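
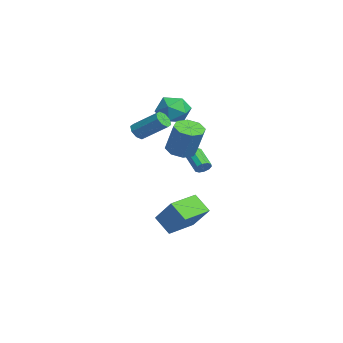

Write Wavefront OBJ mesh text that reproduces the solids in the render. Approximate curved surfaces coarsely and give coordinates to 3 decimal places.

v -0.274 1.837 2.541
v 0.457 1.852 3.451
v -1.457 0.728 3.509
v -0.726 0.743 4.419
v -1.304 1.712 4.119
v -0.573 2.397 3.52
v -0.427 0.183 3.44
v 0.304 0.868 2.841
v 0.362 0.829 4.006
v -0.18 1.774 4.426
v -0.82 0.806 2.534
v -1.362 1.751 2.954
v 1.652 2.061 -5.022
v 0.799 1.407 -4.035
v 2.977 2.739 -3.429
v 2.124 2.084 -2.441
v 2.696 0.436 -5.199
v 1.843 -0.219 -4.211
v 4.021 1.113 -3.605
v 3.168 0.459 -2.618
v 0.8 -1.027 2.299
v 1.173 -0.85 1.81
v 2.054 0.504 2.972
v 1.68 0.327 3.461
v 0.756 -0.595 1.829
v 1.636 0.759 2.991
v 0.364 -0.593 2.123
v 1.244 0.761 3.285
v 0.228 -0.845 2.52
v 1.108 0.509 3.682
v 0.426 -1.204 2.788
v 1.307 0.15 3.95
v 0.844 -1.459 2.769
v 1.724 -0.105 3.931
v 1.236 -1.461 2.475
v 2.116 -0.107 3.637
v 1.372 -1.209 2.078
v 2.252 0.145 3.24
v 3.357 0.986 1.626
v 3.978 0.304 1.506
v 4.724 0.652 3.395
v 4.103 1.334 3.514
v 4.224 0.937 1.293
v 4.97 1.285 3.181
v 3.962 1.599 1.274
v 4.708 1.946 3.163
v 3.346 1.902 1.462
v 4.091 2.249 3.35
v 2.736 1.668 1.745
v 3.482 2.016 3.634
v 2.49 1.035 1.959
v 3.236 1.383 3.847
v 2.752 0.374 1.977
v 3.498 0.721 3.866
v 3.369 0.071 1.79
v 4.114 0.418 3.678
v -0.419 3.072 -1.268
v -0.097 2.934 -0.844
v -1.319 2.59 -0.028
v -1.641 2.728 -0.452
v -0.171 3.265 -0.816
v -1.394 2.92 0
v -0.34 3.522 -0.961
v -1.563 3.177 -0.144
v -0.539 3.607 -1.223
v -1.762 3.263 -0.406
v -0.692 3.488 -1.502
v -1.915 3.144 -0.686
v -0.741 3.21 -1.692
v -1.963 2.866 -0.876
v -0.666 2.88 -1.72
v -1.889 2.535 -0.904
v -0.497 2.623 -1.576
v -1.72 2.278 -0.759
v -0.298 2.537 -1.314
v -1.521 2.193 -0.497
v -0.145 2.656 -1.034
v -1.368 2.312 -0.218
f 1 12 6
f 1 6 2
f 1 2 8
f 1 8 11
f 1 11 12
f 2 6 10
f 6 12 5
f 12 11 3
f 11 8 7
f 8 2 9
f 4 10 5
f 4 5 3
f 4 3 7
f 4 7 9
f 4 9 10
f 5 10 6
f 3 5 12
f 7 3 11
f 9 7 8
f 10 9 2
f 14 16 13
f 17 14 13
f 13 16 15
f 15 17 13
f 14 20 16
f 18 14 17
f 18 20 14
f 16 20 15
f 19 17 15
f 15 20 19
f 19 18 17
f 20 18 19
f 22 21 25
f 22 25 23
f 23 25 26
f 23 26 24
f 25 21 27
f 25 27 26
f 26 27 28
f 26 28 24
f 27 21 29
f 27 29 28
f 28 29 30
f 28 30 24
f 29 21 31
f 29 31 30
f 30 31 32
f 30 32 24
f 31 21 33
f 31 33 32
f 32 33 34
f 32 34 24
f 33 21 35
f 33 35 34
f 34 35 36
f 34 36 24
f 35 21 37
f 35 37 36
f 36 37 38
f 36 38 24
f 37 21 22
f 37 22 38
f 38 22 23
f 38 23 24
f 40 39 43
f 40 43 41
f 41 43 44
f 41 44 42
f 43 39 45
f 43 45 44
f 44 45 46
f 44 46 42
f 45 39 47
f 45 47 46
f 46 47 48
f 46 48 42
f 47 39 49
f 47 49 48
f 48 49 50
f 48 50 42
f 49 39 51
f 49 51 50
f 50 51 52
f 50 52 42
f 51 39 53
f 51 53 52
f 52 53 54
f 52 54 42
f 53 39 55
f 53 55 54
f 54 55 56
f 54 56 42
f 55 39 40
f 55 40 56
f 56 40 41
f 56 41 42
f 58 57 61
f 58 61 59
f 59 61 62
f 59 62 60
f 61 57 63
f 61 63 62
f 62 63 64
f 62 64 60
f 63 57 65
f 63 65 64
f 64 65 66
f 64 66 60
f 65 57 67
f 65 67 66
f 66 67 68
f 66 68 60
f 67 57 69
f 67 69 68
f 68 69 70
f 68 70 60
f 69 57 71
f 69 71 70
f 70 71 72
f 70 72 60
f 71 57 73
f 71 73 72
f 72 73 74
f 72 74 60
f 73 57 75
f 73 75 74
f 74 75 76
f 74 76 60
f 75 57 77
f 75 77 76
f 76 77 78
f 76 78 60
f 77 57 58
f 77 58 78
f 78 58 59
f 78 59 60



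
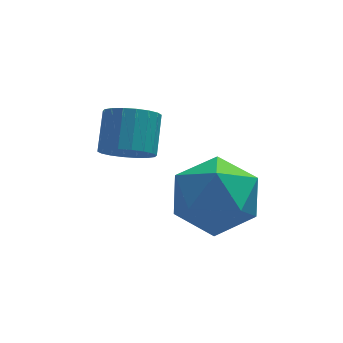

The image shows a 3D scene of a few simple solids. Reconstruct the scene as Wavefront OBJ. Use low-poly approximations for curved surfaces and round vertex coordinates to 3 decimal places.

v -3.262 3.464 -3.5
v -2.8 3.714 -3.883
v -2.616 4.507 -3.143
v -3.078 4.256 -2.76
v -3.039 3.852 -3.971
v -2.855 4.645 -3.231
v -3.322 3.913 -3.966
v -3.138 4.705 -3.226
v -3.593 3.885 -3.869
v -3.409 4.677 -3.129
v -3.798 3.773 -3.698
v -3.614 4.566 -2.958
v -3.897 3.6 -3.489
v -3.713 4.393 -2.749
v -3.871 3.401 -3.281
v -3.687 4.193 -2.541
v -3.724 3.213 -3.117
v -3.54 4.006 -2.377
v -3.485 3.075 -3.029
v -3.301 3.868 -2.289
v -3.202 3.015 -3.034
v -3.018 3.807 -2.294
v -2.931 3.043 -3.131
v -2.747 3.835 -2.391
v -2.726 3.154 -3.302
v -2.542 3.947 -2.562
v -2.627 3.327 -3.511
v -2.443 4.12 -2.771
v -2.653 3.527 -3.719
v -2.469 4.319 -2.979
v -2.338 2.285 -3.368
v -1.911 2.926 -4.129
v -1.089 1.094 -3.671
v -0.662 1.735 -4.432
v -0.606 2.021 -3.389
v -1.378 2.757 -3.202
v -1.622 1.263 -4.598
v -2.394 1.999 -4.411
v -1.468 2.295 -4.889
v -0.84 2.763 -4.142
v -2.16 1.257 -3.658
v -1.532 1.725 -2.911
f 2 1 5
f 2 5 3
f 3 5 6
f 3 6 4
f 5 1 7
f 5 7 6
f 6 7 8
f 6 8 4
f 7 1 9
f 7 9 8
f 8 9 10
f 8 10 4
f 9 1 11
f 9 11 10
f 10 11 12
f 10 12 4
f 11 1 13
f 11 13 12
f 12 13 14
f 12 14 4
f 13 1 15
f 13 15 14
f 14 15 16
f 14 16 4
f 15 1 17
f 15 17 16
f 16 17 18
f 16 18 4
f 17 1 19
f 17 19 18
f 18 19 20
f 18 20 4
f 19 1 21
f 19 21 20
f 20 21 22
f 20 22 4
f 21 1 23
f 21 23 22
f 22 23 24
f 22 24 4
f 23 1 25
f 23 25 24
f 24 25 26
f 24 26 4
f 25 1 27
f 25 27 26
f 26 27 28
f 26 28 4
f 27 1 29
f 27 29 28
f 28 29 30
f 28 30 4
f 29 1 2
f 29 2 30
f 30 2 3
f 30 3 4
f 31 42 36
f 31 36 32
f 31 32 38
f 31 38 41
f 31 41 42
f 32 36 40
f 36 42 35
f 42 41 33
f 41 38 37
f 38 32 39
f 34 40 35
f 34 35 33
f 34 33 37
f 34 37 39
f 34 39 40
f 35 40 36
f 33 35 42
f 37 33 41
f 39 37 38
f 40 39 32



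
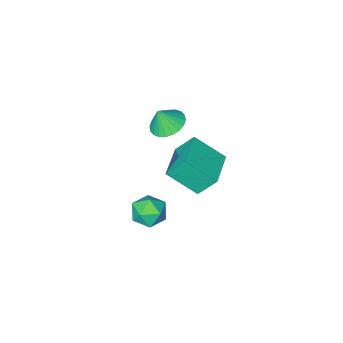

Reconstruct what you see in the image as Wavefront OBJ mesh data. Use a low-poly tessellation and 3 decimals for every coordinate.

v -4.033 -2.992 -2.537
v -3.053 -4.031 -1.443
v -2.76 -1.734 -2.483
v -1.78 -2.774 -1.388
v -3.42 -3.566 -3.632
v -2.44 -4.606 -2.537
v -2.147 -2.309 -3.577
v -1.167 -3.348 -2.483
v 2.356 1.199 0.095
v 2.627 0.872 0.796
v 1.413 0.268 0.024
v 1.684 -0.059 0.725
v 1.317 0.674 0.731
v 1.899 1.249 0.774
v 2.141 -0.109 0.046
v 2.723 0.466 0.089
v 2.494 0.063 0.765
v 1.985 0.547 1.189
v 2.055 0.593 -0.369
v 1.546 1.077 0.055
v -0.618 -2.272 2.405
v 0.096 -2.465 2.074
v -0.222 -2.408 3.335
v 0.126 -2.152 2.107
v 0.043 -1.858 2.185
v -0.141 -1.626 2.296
v -0.398 -1.493 2.425
v -0.687 -1.479 2.55
v -0.967 -1.585 2.653
v -1.193 -1.796 2.718
v -1.331 -2.079 2.736
v -1.361 -2.392 2.703
v -1.278 -2.687 2.625
v -1.094 -2.919 2.513
v -0.837 -3.052 2.385
v -0.548 -3.066 2.26
v -0.268 -2.96 2.157
v -0.042 -2.749 2.091
f 2 4 1
f 5 2 1
f 1 4 3
f 3 5 1
f 2 8 4
f 6 2 5
f 6 8 2
f 4 8 3
f 7 5 3
f 3 8 7
f 7 6 5
f 8 6 7
f 9 20 14
f 9 14 10
f 9 10 16
f 9 16 19
f 9 19 20
f 10 14 18
f 14 20 13
f 20 19 11
f 19 16 15
f 16 10 17
f 12 18 13
f 12 13 11
f 12 11 15
f 12 15 17
f 12 17 18
f 13 18 14
f 11 13 20
f 15 11 19
f 17 15 16
f 18 17 10
f 22 21 24
f 22 24 23
f 24 21 25
f 24 25 23
f 25 21 26
f 25 26 23
f 26 21 27
f 26 27 23
f 27 21 28
f 27 28 23
f 28 21 29
f 28 29 23
f 29 21 30
f 29 30 23
f 30 21 31
f 30 31 23
f 31 21 32
f 31 32 23
f 32 21 33
f 32 33 23
f 33 21 34
f 33 34 23
f 34 21 35
f 34 35 23
f 35 21 36
f 35 36 23
f 36 21 37
f 36 37 23
f 37 21 38
f 37 38 23
f 38 21 22
f 38 22 23



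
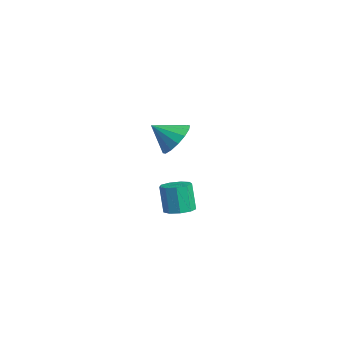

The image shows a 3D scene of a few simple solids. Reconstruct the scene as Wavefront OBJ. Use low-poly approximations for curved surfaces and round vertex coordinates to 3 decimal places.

v -3.778 3.973 3.037
v -3.443 3.476 2.603
v -4.102 3.207 3.663
v -3.179 3.576 2.862
v -3.075 3.783 3.168
v -3.16 4.04 3.439
v -3.411 4.279 3.602
v -3.76 4.436 3.614
v -4.114 4.469 3.472
v -4.378 4.369 3.213
v -4.482 4.163 2.907
v -4.396 3.906 2.636
v -4.146 3.667 2.473
v -3.797 3.509 2.461
v 0.375 2.568 1.998
v 0.828 2.762 2.13
v 0.558 2.726 3.113
v 0.105 2.532 2.982
v 0.598 3.019 2.076
v 0.329 2.984 3.059
v 0.264 3.066 1.986
v -0.005 3.03 2.969
v -0.018 2.879 1.902
v -0.287 2.843 2.885
v -0.117 2.546 1.863
v -0.386 2.511 2.846
v 0.015 2.224 1.887
v -0.255 2.189 2.871
v 0.314 2.063 1.964
v 0.045 2.027 2.947
v 0.642 2.137 2.056
v 0.373 2.102 3.039
v 0.845 2.414 2.122
v 0.576 2.378 3.105
f 2 1 4
f 2 4 3
f 4 1 5
f 4 5 3
f 5 1 6
f 5 6 3
f 6 1 7
f 6 7 3
f 7 1 8
f 7 8 3
f 8 1 9
f 8 9 3
f 9 1 10
f 9 10 3
f 10 1 11
f 10 11 3
f 11 1 12
f 11 12 3
f 12 1 13
f 12 13 3
f 13 1 14
f 13 14 3
f 14 1 2
f 14 2 3
f 16 15 19
f 16 19 17
f 17 19 20
f 17 20 18
f 19 15 21
f 19 21 20
f 20 21 22
f 20 22 18
f 21 15 23
f 21 23 22
f 22 23 24
f 22 24 18
f 23 15 25
f 23 25 24
f 24 25 26
f 24 26 18
f 25 15 27
f 25 27 26
f 26 27 28
f 26 28 18
f 27 15 29
f 27 29 28
f 28 29 30
f 28 30 18
f 29 15 31
f 29 31 30
f 30 31 32
f 30 32 18
f 31 15 33
f 31 33 32
f 32 33 34
f 32 34 18
f 33 15 16
f 33 16 34
f 34 16 17
f 34 17 18



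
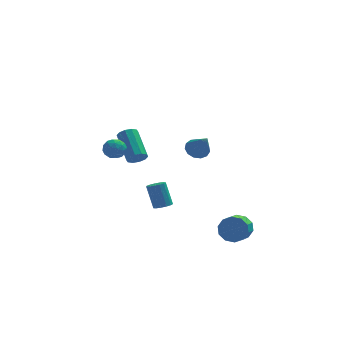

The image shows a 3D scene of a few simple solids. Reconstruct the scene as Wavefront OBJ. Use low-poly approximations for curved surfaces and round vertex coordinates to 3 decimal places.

v 3.891 -2.716 -3.848
v 4.333 -2.553 -3.116
v 3.931 -3.602 -2.64
v 3.489 -3.764 -3.372
v 3.842 -2.341 -3.064
v 3.439 -3.39 -2.588
v 3.369 -2.272 -3.311
v 2.967 -3.321 -2.836
v 3.096 -2.372 -3.764
v 2.694 -3.421 -3.288
v 3.127 -2.604 -4.248
v 2.724 -3.653 -3.772
v 3.449 -2.878 -4.58
v 3.047 -3.927 -4.104
v 3.941 -3.09 -4.632
v 3.538 -4.139 -4.156
v 4.413 -3.159 -4.384
v 4.011 -4.208 -3.909
v 4.686 -3.059 -3.932
v 4.284 -4.108 -3.456
v 4.656 -2.827 -3.448
v 4.253 -3.876 -2.972
v 1.623 -2.897 2.499
v 2.293 -2.924 2.265
v 2.037 -3.943 3.801
v 2.275 -2.615 2.519
v 2.05 -2.396 2.767
v 1.689 -2.336 2.929
v 1.308 -2.454 2.955
v 1.027 -2.713 2.837
v 0.935 -3.03 2.611
v 1.062 -3.305 2.35
v 1.367 -3.451 2.136
v 1.754 -3.42 2.037
v 2.099 -3.224 2.086
v -0.322 -4.133 -1.123
v 0.076 -4.428 -0.908
v -0.26 -3.881 0.459
v -0.658 -3.587 0.243
v 0.199 -4.16 -0.984
v -0.137 -3.614 0.383
v 0.157 -3.884 -1.105
v -0.18 -3.338 0.262
v -0.037 -3.687 -1.232
v -0.374 -3.141 0.135
v -0.322 -3.632 -1.324
v -0.658 -3.085 0.043
v -0.606 -3.736 -1.352
v -0.943 -3.189 0.014
v -0.801 -3.966 -1.308
v -1.137 -3.419 0.058
v -0.843 -4.249 -1.205
v -1.179 -3.703 0.161
v -0.719 -4.495 -1.077
v -1.056 -3.949 0.29
v -0.47 -4.627 -0.962
v -0.806 -4.08 0.404
v -0.173 -4.602 -0.9
v -0.51 -4.055 0.467
v -1.249 2.594 -1.007
v -0.768 2.914 -1.282
v -1.21 4.586 -0.108
v -1.691 4.266 0.167
v -1.095 2.977 -1.495
v -1.537 4.65 -0.322
v -1.48 2.894 -1.522
v -1.922 4.567 -0.349
v -1.778 2.697 -1.352
v -2.22 4.369 -0.179
v -1.873 2.46 -1.05
v -2.315 4.132 0.123
v -1.73 2.274 -0.732
v -2.172 3.946 0.442
v -1.403 2.21 -0.518
v -1.845 3.883 0.655
v -1.018 2.293 -0.491
v -1.46 3.966 0.682
v -0.72 2.491 -0.661
v -1.162 4.163 0.512
v -0.625 2.728 -0.963
v -1.067 4.4 0.21
v -2.923 2.603 0.469
v -2.342 2.991 0.236
v -2.718 1.789 -0.376
v -2.137 2.177 -0.609
v -2.115 1.838 0.044
v -2.242 2.341 0.566
v -2.818 2.439 -0.706
v -2.945 2.942 -0.184
v -2.278 2.89 -0.49
v -1.843 2.518 -0.027
v -3.217 2.262 -0.113
v -2.782 1.89 0.35
v -2.65 2.868 0.427
v -2.41 1.912 -0.567
v -2.397 1.712 -0.183
v -2.055 1.94 -0.32
v -2.591 2.486 0.621
v -2.25 2.714 0.484
v -2.117 2.036 0.371
v -2.81 2.066 -0.624
v -2.469 2.294 -0.761
v -3.005 2.84 0.18
v -2.663 3.068 0.043
v -2.943 2.744 -0.511
v -2.271 3.037 -0.137
v -2.151 2.559 -0.634
v -2.551 2.713 -0.691
v -2.625 3.008 -0.384
v -2.016 2.818 0.135
v -1.895 2.34 -0.361
v -1.883 2.14 0.022
v -1.957 2.436 0.329
v -1.978 2.759 -0.292
v -3.165 2.44 0.221
v -3.044 1.962 -0.275
v -3.103 2.344 -0.469
v -3.177 2.64 -0.162
v -2.909 2.221 0.494
v -2.789 1.743 -0.003
v -2.435 1.772 0.244
v -2.509 2.067 0.551
v -3.082 2.021 0.152
f 2 1 5
f 2 5 3
f 3 5 6
f 3 6 4
f 5 1 7
f 5 7 6
f 6 7 8
f 6 8 4
f 7 1 9
f 7 9 8
f 8 9 10
f 8 10 4
f 9 1 11
f 9 11 10
f 10 11 12
f 10 12 4
f 11 1 13
f 11 13 12
f 12 13 14
f 12 14 4
f 13 1 15
f 13 15 14
f 14 15 16
f 14 16 4
f 15 1 17
f 15 17 16
f 16 17 18
f 16 18 4
f 17 1 19
f 17 19 18
f 18 19 20
f 18 20 4
f 19 1 21
f 19 21 20
f 20 21 22
f 20 22 4
f 21 1 2
f 21 2 22
f 22 2 3
f 22 3 4
f 24 23 26
f 24 26 25
f 26 23 27
f 26 27 25
f 27 23 28
f 27 28 25
f 28 23 29
f 28 29 25
f 29 23 30
f 29 30 25
f 30 23 31
f 30 31 25
f 31 23 32
f 31 32 25
f 32 23 33
f 32 33 25
f 33 23 34
f 33 34 25
f 34 23 35
f 34 35 25
f 35 23 24
f 35 24 25
f 37 36 40
f 37 40 38
f 38 40 41
f 38 41 39
f 40 36 42
f 40 42 41
f 41 42 43
f 41 43 39
f 42 36 44
f 42 44 43
f 43 44 45
f 43 45 39
f 44 36 46
f 44 46 45
f 45 46 47
f 45 47 39
f 46 36 48
f 46 48 47
f 47 48 49
f 47 49 39
f 48 36 50
f 48 50 49
f 49 50 51
f 49 51 39
f 50 36 52
f 50 52 51
f 51 52 53
f 51 53 39
f 52 36 54
f 52 54 53
f 53 54 55
f 53 55 39
f 54 36 56
f 54 56 55
f 55 56 57
f 55 57 39
f 56 36 58
f 56 58 57
f 57 58 59
f 57 59 39
f 58 36 37
f 58 37 59
f 59 37 38
f 59 38 39
f 61 60 64
f 61 64 62
f 62 64 65
f 62 65 63
f 64 60 66
f 64 66 65
f 65 66 67
f 65 67 63
f 66 60 68
f 66 68 67
f 67 68 69
f 67 69 63
f 68 60 70
f 68 70 69
f 69 70 71
f 69 71 63
f 70 60 72
f 70 72 71
f 71 72 73
f 71 73 63
f 72 60 74
f 72 74 73
f 73 74 75
f 73 75 63
f 74 60 76
f 74 76 75
f 75 76 77
f 75 77 63
f 76 60 78
f 76 78 77
f 77 78 79
f 77 79 63
f 78 60 80
f 78 80 79
f 79 80 81
f 79 81 63
f 80 60 61
f 80 61 81
f 81 61 62
f 81 62 63
f 82 119 98
f 119 93 122
f 98 122 87
f 119 122 98
f 82 98 94
f 98 87 99
f 94 99 83
f 98 99 94
f 82 94 103
f 94 83 104
f 103 104 89
f 94 104 103
f 82 103 115
f 103 89 118
f 115 118 92
f 103 118 115
f 82 115 119
f 115 92 123
f 119 123 93
f 115 123 119
f 83 99 110
f 99 87 113
f 110 113 91
f 99 113 110
f 87 122 100
f 122 93 121
f 100 121 86
f 122 121 100
f 93 123 120
f 123 92 116
f 120 116 84
f 123 116 120
f 92 118 117
f 118 89 105
f 117 105 88
f 118 105 117
f 89 104 109
f 104 83 106
f 109 106 90
f 104 106 109
f 85 111 97
f 111 91 112
f 97 112 86
f 111 112 97
f 85 97 95
f 97 86 96
f 95 96 84
f 97 96 95
f 85 95 102
f 95 84 101
f 102 101 88
f 95 101 102
f 85 102 107
f 102 88 108
f 107 108 90
f 102 108 107
f 85 107 111
f 107 90 114
f 111 114 91
f 107 114 111
f 86 112 100
f 112 91 113
f 100 113 87
f 112 113 100
f 84 96 120
f 96 86 121
f 120 121 93
f 96 121 120
f 88 101 117
f 101 84 116
f 117 116 92
f 101 116 117
f 90 108 109
f 108 88 105
f 109 105 89
f 108 105 109
f 91 114 110
f 114 90 106
f 110 106 83
f 114 106 110



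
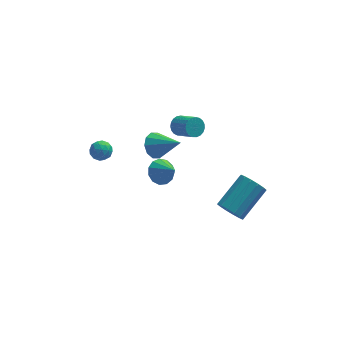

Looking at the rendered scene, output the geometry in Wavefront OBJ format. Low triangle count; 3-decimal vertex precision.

v -0.213 2.853 0.662
v 0.387 3.216 0.218
v 1.053 2.007 1.678
v 0.274 3.523 0.613
v -0.024 3.574 1.028
v -0.394 3.349 1.302
v -0.696 2.935 1.332
v -0.812 2.49 1.107
v -0.7 2.183 0.711
v -0.402 2.132 0.297
v -0.031 2.357 0.022
v 0.27 2.771 -0.008
v 1.028 2.125 3.063
v 1.3 2.581 3.363
v 2.004 1.692 4.077
v 1.732 1.235 3.777
v 1.097 2.536 3.508
v 1.8 1.647 4.222
v 0.882 2.421 3.576
v 1.585 1.531 4.29
v 0.692 2.254 3.555
v 1.395 1.365 4.269
v 0.56 2.065 3.449
v 1.263 1.175 4.164
v 0.509 1.886 3.277
v 1.213 0.997 3.991
v 0.548 1.748 3.067
v 1.252 0.859 3.781
v 0.67 1.676 2.857
v 1.374 0.787 3.571
v 0.854 1.681 2.682
v 1.557 0.792 3.396
v 1.068 1.763 2.573
v 1.771 0.874 3.288
v 1.275 1.907 2.549
v 1.979 1.018 3.263
v 1.44 2.089 2.614
v 2.143 1.2 3.328
v 1.533 2.277 2.756
v 2.236 1.388 3.47
v 1.539 2.439 2.951
v 2.242 1.55 3.666
v 1.457 2.546 3.166
v 2.16 1.657 3.88
v -3.315 3.727 -0.869
v -2.878 4.13 -0.578
v -3.242 3.05 -0.042
v -2.805 3.453 0.249
v -3.438 3.638 0.192
v -3.483 4.056 -0.32
v -2.637 3.124 -0.3
v -2.682 3.542 -0.812
v -2.458 3.757 -0.226
v -2.954 4.075 0.077
v -3.166 3.105 -0.697
v -3.662 3.423 -0.394
v -3.103 3.988 -0.797
v -3.017 3.192 0.177
v -3.389 3.301 0.143
v -3.132 3.538 0.314
v -3.459 3.944 -0.645
v -3.202 4.182 -0.474
v -3.531 3.892 -0.021
v -2.918 2.998 -0.146
v -2.661 3.236 0.025
v -2.988 3.642 -0.934
v -2.731 3.879 -0.763
v -2.589 3.288 -0.599
v -2.599 4.006 -0.419
v -2.556 3.608 0.068
v -2.458 3.414 -0.255
v -2.484 3.66 -0.556
v -2.891 4.193 -0.24
v -2.848 3.795 0.247
v -3.22 3.904 0.213
v -3.246 4.149 -0.088
v -2.644 3.974 -0.033
v -3.272 3.385 -0.867
v -3.229 2.987 -0.38
v -2.874 3.031 -0.532
v -2.9 3.276 -0.833
v -3.564 3.572 -0.688
v -3.521 3.174 -0.201
v -3.636 3.52 -0.064
v -3.662 3.766 -0.365
v -3.476 3.206 -0.587
v -0.109 0.182 1.151
v 0.449 0.005 0.62
v 0.529 -0.622 2.089
v 0.59 0.368 0.835
v 0.51 0.672 1.15
v 0.233 0.821 1.465
v -0.152 0.766 1.681
v -0.524 0.526 1.729
v -0.764 0.177 1.593
v -0.796 -0.171 1.317
v -0.61 -0.407 0.988
v -0.265 -0.456 0.711
v 0.13 -0.302 0.574
v 3.039 -3.498 1.414
v 3.488 -3.421 0.756
v 4.789 -2.185 1.788
v 4.341 -2.262 2.446
v 3.212 -3.113 0.735
v 4.513 -1.877 1.766
v 2.89 -2.908 0.895
v 4.191 -1.672 1.927
v 2.608 -2.861 1.195
v 3.91 -1.625 2.226
v 2.442 -2.985 1.554
v 3.743 -1.749 2.585
v 2.435 -3.246 1.875
v 3.737 -2.01 2.906
v 2.591 -3.575 2.072
v 3.892 -2.339 3.104
v 2.867 -3.883 2.094
v 4.168 -2.647 3.125
v 3.189 -4.088 1.933
v 4.49 -2.852 2.965
v 3.47 -4.135 1.634
v 4.772 -2.899 2.665
v 3.637 -4.011 1.275
v 4.938 -2.775 2.306
v 3.643 -3.75 0.954
v 4.945 -2.514 1.985
f 2 1 4
f 2 4 3
f 4 1 5
f 4 5 3
f 5 1 6
f 5 6 3
f 6 1 7
f 6 7 3
f 7 1 8
f 7 8 3
f 8 1 9
f 8 9 3
f 9 1 10
f 9 10 3
f 10 1 11
f 10 11 3
f 11 1 12
f 11 12 3
f 12 1 2
f 12 2 3
f 14 13 17
f 14 17 15
f 15 17 18
f 15 18 16
f 17 13 19
f 17 19 18
f 18 19 20
f 18 20 16
f 19 13 21
f 19 21 20
f 20 21 22
f 20 22 16
f 21 13 23
f 21 23 22
f 22 23 24
f 22 24 16
f 23 13 25
f 23 25 24
f 24 25 26
f 24 26 16
f 25 13 27
f 25 27 26
f 26 27 28
f 26 28 16
f 27 13 29
f 27 29 28
f 28 29 30
f 28 30 16
f 29 13 31
f 29 31 30
f 30 31 32
f 30 32 16
f 31 13 33
f 31 33 32
f 32 33 34
f 32 34 16
f 33 13 35
f 33 35 34
f 34 35 36
f 34 36 16
f 35 13 37
f 35 37 36
f 36 37 38
f 36 38 16
f 37 13 39
f 37 39 38
f 38 39 40
f 38 40 16
f 39 13 41
f 39 41 40
f 40 41 42
f 40 42 16
f 41 13 43
f 41 43 42
f 42 43 44
f 42 44 16
f 43 13 14
f 43 14 44
f 44 14 15
f 44 15 16
f 45 82 61
f 82 56 85
f 61 85 50
f 82 85 61
f 45 61 57
f 61 50 62
f 57 62 46
f 61 62 57
f 45 57 66
f 57 46 67
f 66 67 52
f 57 67 66
f 45 66 78
f 66 52 81
f 78 81 55
f 66 81 78
f 45 78 82
f 78 55 86
f 82 86 56
f 78 86 82
f 46 62 73
f 62 50 76
f 73 76 54
f 62 76 73
f 50 85 63
f 85 56 84
f 63 84 49
f 85 84 63
f 56 86 83
f 86 55 79
f 83 79 47
f 86 79 83
f 55 81 80
f 81 52 68
f 80 68 51
f 81 68 80
f 52 67 72
f 67 46 69
f 72 69 53
f 67 69 72
f 48 74 60
f 74 54 75
f 60 75 49
f 74 75 60
f 48 60 58
f 60 49 59
f 58 59 47
f 60 59 58
f 48 58 65
f 58 47 64
f 65 64 51
f 58 64 65
f 48 65 70
f 65 51 71
f 70 71 53
f 65 71 70
f 48 70 74
f 70 53 77
f 74 77 54
f 70 77 74
f 49 75 63
f 75 54 76
f 63 76 50
f 75 76 63
f 47 59 83
f 59 49 84
f 83 84 56
f 59 84 83
f 51 64 80
f 64 47 79
f 80 79 55
f 64 79 80
f 53 71 72
f 71 51 68
f 72 68 52
f 71 68 72
f 54 77 73
f 77 53 69
f 73 69 46
f 77 69 73
f 88 87 90
f 88 90 89
f 90 87 91
f 90 91 89
f 91 87 92
f 91 92 89
f 92 87 93
f 92 93 89
f 93 87 94
f 93 94 89
f 94 87 95
f 94 95 89
f 95 87 96
f 95 96 89
f 96 87 97
f 96 97 89
f 97 87 98
f 97 98 89
f 98 87 99
f 98 99 89
f 99 87 88
f 99 88 89
f 101 100 104
f 101 104 102
f 102 104 105
f 102 105 103
f 104 100 106
f 104 106 105
f 105 106 107
f 105 107 103
f 106 100 108
f 106 108 107
f 107 108 109
f 107 109 103
f 108 100 110
f 108 110 109
f 109 110 111
f 109 111 103
f 110 100 112
f 110 112 111
f 111 112 113
f 111 113 103
f 112 100 114
f 112 114 113
f 113 114 115
f 113 115 103
f 114 100 116
f 114 116 115
f 115 116 117
f 115 117 103
f 116 100 118
f 116 118 117
f 117 118 119
f 117 119 103
f 118 100 120
f 118 120 119
f 119 120 121
f 119 121 103
f 120 100 122
f 120 122 121
f 121 122 123
f 121 123 103
f 122 100 124
f 122 124 123
f 123 124 125
f 123 125 103
f 124 100 101
f 124 101 125
f 125 101 102
f 125 102 103



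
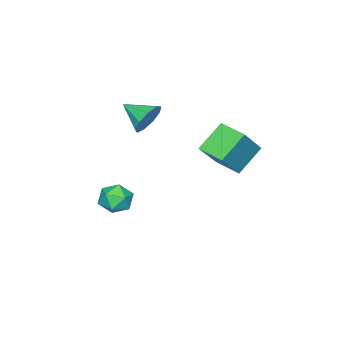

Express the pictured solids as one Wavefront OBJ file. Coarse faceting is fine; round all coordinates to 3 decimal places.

v 0.168 -1.081 3.118
v 0.667 -1.384 2.318
v 0.252 -2.539 3.722
v 1.099 -1.163 2.791
v 1.095 -0.904 3.417
v 0.657 -0.728 3.902
v -0.01 -0.717 4.021
v -0.593 -0.877 3.717
v -0.821 -1.132 3.133
v -0.586 -1.364 2.541
v 0.002 -1.463 2.22
v -1.833 2.746 2.28
v -0.388 2.75 3.899
v -1.635 4.202 2.1
v -0.19 4.205 3.718
v -0.49 2.415 1.082
v 0.955 2.418 2.7
v -0.292 3.87 0.901
v 1.153 3.874 2.52
v -0.381 -2.443 -2.946
v 0.548 -2.246 -2.673
v 0.112 -3.794 -3.647
v 1.041 -3.597 -3.374
v 0.366 -3.835 -2.693
v 0.061 -3.001 -2.259
v 0.599 -3.039 -4.061
v 0.294 -2.205 -3.627
v 1.154 -2.615 -3.362
v 1.01 -3.106 -2.516
v -0.35 -2.934 -3.804
v -0.494 -3.425 -2.958
f 2 1 4
f 2 4 3
f 4 1 5
f 4 5 3
f 5 1 6
f 5 6 3
f 6 1 7
f 6 7 3
f 7 1 8
f 7 8 3
f 8 1 9
f 8 9 3
f 9 1 10
f 9 10 3
f 10 1 11
f 10 11 3
f 11 1 2
f 11 2 3
f 13 15 12
f 16 13 12
f 12 15 14
f 14 16 12
f 13 19 15
f 17 13 16
f 17 19 13
f 15 19 14
f 18 16 14
f 14 19 18
f 18 17 16
f 19 17 18
f 20 31 25
f 20 25 21
f 20 21 27
f 20 27 30
f 20 30 31
f 21 25 29
f 25 31 24
f 31 30 22
f 30 27 26
f 27 21 28
f 23 29 24
f 23 24 22
f 23 22 26
f 23 26 28
f 23 28 29
f 24 29 25
f 22 24 31
f 26 22 30
f 28 26 27
f 29 28 21



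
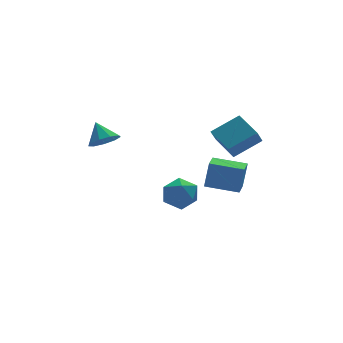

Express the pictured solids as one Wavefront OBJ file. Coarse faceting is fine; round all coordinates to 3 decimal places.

v 2.731 -1.741 2.868
v 4.563 -1.84 3.869
v 2.48 0.105 3.509
v 4.312 0.005 4.51
v 3.288 -1.325 1.89
v 5.12 -1.425 2.891
v 3.037 0.52 2.531
v 4.869 0.421 3.532
v -3.5 1.934 3.195
v -2.488 1.918 3.321
v -3.62 2.986 4.285
v -2.662 2.394 2.842
v -3.227 2.655 2.528
v -3.921 2.579 2.526
v -4.418 2.201 2.837
v -4.485 1.697 3.316
v -4.092 1.305 3.738
v -3.422 1.206 3.906
v -2.789 1.448 3.741
v 4.289 -0.199 -1.979
v 4.651 -0.111 -0.137
v 2.567 1.092 -1.704
v 2.929 1.18 0.139
v 5.051 0.86 -2.179
v 5.413 0.948 -0.336
v 3.329 2.151 -1.903
v 3.691 2.239 -0.061
v 0.026 1.414 -2.587
v 1.175 1.684 -3.003
v 0.825 0.556 -0.937
v 1.974 0.826 -1.353
v 1.211 1.746 -0.98
v 0.717 2.276 -2
v 1.283 -0.036 -1.94
v 0.789 0.494 -2.96
v 1.951 0.788 -2.603
v 1.907 1.889 -2.01
v 0.093 0.351 -1.93
v 0.049 1.452 -1.337
f 2 4 1
f 5 2 1
f 1 4 3
f 3 5 1
f 2 8 4
f 6 2 5
f 6 8 2
f 4 8 3
f 7 5 3
f 3 8 7
f 7 6 5
f 8 6 7
f 10 9 12
f 10 12 11
f 12 9 13
f 12 13 11
f 13 9 14
f 13 14 11
f 14 9 15
f 14 15 11
f 15 9 16
f 15 16 11
f 16 9 17
f 16 17 11
f 17 9 18
f 17 18 11
f 18 9 19
f 18 19 11
f 19 9 10
f 19 10 11
f 21 23 20
f 24 21 20
f 20 23 22
f 22 24 20
f 21 27 23
f 25 21 24
f 25 27 21
f 23 27 22
f 26 24 22
f 22 27 26
f 26 25 24
f 27 25 26
f 28 39 33
f 28 33 29
f 28 29 35
f 28 35 38
f 28 38 39
f 29 33 37
f 33 39 32
f 39 38 30
f 38 35 34
f 35 29 36
f 31 37 32
f 31 32 30
f 31 30 34
f 31 34 36
f 31 36 37
f 32 37 33
f 30 32 39
f 34 30 38
f 36 34 35
f 37 36 29



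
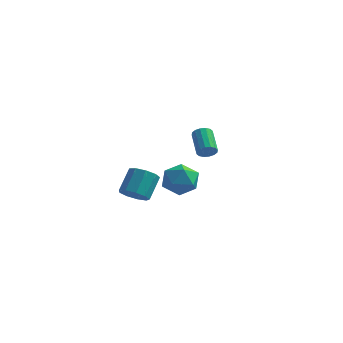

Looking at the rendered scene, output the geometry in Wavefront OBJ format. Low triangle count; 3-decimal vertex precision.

v -1.183 -3.888 0.608
v -0.797 -4.48 1.131
v -0.69 -3.365 2.315
v -1.077 -2.772 1.792
v -0.381 -4.183 0.814
v -0.274 -3.068 1.998
v -0.34 -3.748 0.4
v -0.233 -2.633 1.584
v -0.694 -3.378 0.084
v -0.587 -2.263 1.268
v -1.277 -3.247 0.013
v -1.17 -2.131 1.196
v -1.816 -3.415 0.22
v -1.709 -2.3 1.404
v -2.06 -3.805 0.609
v -1.953 -2.689 1.793
v -1.893 -4.233 0.998
v -1.786 -3.118 2.181
v -1.394 -4.5 1.204
v -1.287 -3.385 2.388
v 0.189 3.027 1.223
v 0.472 2.845 1.732
v -0.326 4.052 2.606
v -0.609 4.233 2.097
v 0.662 3.063 1.606
v -0.135 4.269 2.48
v 0.726 3.27 1.377
v -0.071 4.477 2.251
v 0.646 3.413 1.107
v -0.151 4.62 1.981
v 0.443 3.452 0.868
v -0.354 4.659 1.742
v 0.172 3.377 0.724
v -0.625 4.584 1.598
v -0.094 3.208 0.714
v -0.892 4.415 1.588
v -0.285 2.991 0.84
v -1.082 4.197 1.714
v -0.349 2.783 1.069
v -1.146 3.99 1.943
v -0.269 2.64 1.339
v -1.066 3.847 2.213
v -0.066 2.601 1.578
v -0.863 3.808 2.452
v 0.205 2.676 1.722
v -0.592 3.883 2.596
v 0.242 0.238 0.561
v 1.057 -0.321 1.163
v -0.657 -1.379 0.277
v 0.158 -1.938 0.879
v -0.567 -1.216 1.418
v -0.012 -0.217 1.594
v 0.412 -1.483 -0.154
v 0.967 -0.484 0.022
v 1.161 -1.384 0.721
v 0.557 -1.219 1.693
v -0.157 -0.481 -0.253
v -0.761 -0.316 0.719
f 2 1 5
f 2 5 3
f 3 5 6
f 3 6 4
f 5 1 7
f 5 7 6
f 6 7 8
f 6 8 4
f 7 1 9
f 7 9 8
f 8 9 10
f 8 10 4
f 9 1 11
f 9 11 10
f 10 11 12
f 10 12 4
f 11 1 13
f 11 13 12
f 12 13 14
f 12 14 4
f 13 1 15
f 13 15 14
f 14 15 16
f 14 16 4
f 15 1 17
f 15 17 16
f 16 17 18
f 16 18 4
f 17 1 19
f 17 19 18
f 18 19 20
f 18 20 4
f 19 1 2
f 19 2 20
f 20 2 3
f 20 3 4
f 22 21 25
f 22 25 23
f 23 25 26
f 23 26 24
f 25 21 27
f 25 27 26
f 26 27 28
f 26 28 24
f 27 21 29
f 27 29 28
f 28 29 30
f 28 30 24
f 29 21 31
f 29 31 30
f 30 31 32
f 30 32 24
f 31 21 33
f 31 33 32
f 32 33 34
f 32 34 24
f 33 21 35
f 33 35 34
f 34 35 36
f 34 36 24
f 35 21 37
f 35 37 36
f 36 37 38
f 36 38 24
f 37 21 39
f 37 39 38
f 38 39 40
f 38 40 24
f 39 21 41
f 39 41 40
f 40 41 42
f 40 42 24
f 41 21 43
f 41 43 42
f 42 43 44
f 42 44 24
f 43 21 45
f 43 45 44
f 44 45 46
f 44 46 24
f 45 21 22
f 45 22 46
f 46 22 23
f 46 23 24
f 47 58 52
f 47 52 48
f 47 48 54
f 47 54 57
f 47 57 58
f 48 52 56
f 52 58 51
f 58 57 49
f 57 54 53
f 54 48 55
f 50 56 51
f 50 51 49
f 50 49 53
f 50 53 55
f 50 55 56
f 51 56 52
f 49 51 58
f 53 49 57
f 55 53 54
f 56 55 48



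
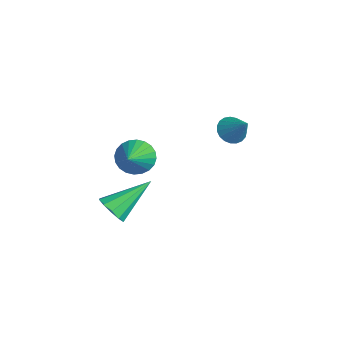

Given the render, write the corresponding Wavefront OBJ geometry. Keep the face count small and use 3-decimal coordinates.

v 1.906 1.635 -0.915
v 2.247 1.911 -1.338
v 2.734 1.945 -0.045
v 2.096 2.1 -1.261
v 1.911 2.207 -1.124
v 1.726 2.216 -0.951
v 1.572 2.124 -0.772
v 1.476 1.948 -0.617
v 1.454 1.717 -0.514
v 1.51 1.472 -0.48
v 1.635 1.255 -0.521
v 1.807 1.104 -0.631
v 1.996 1.044 -0.789
v 2.169 1.087 -0.969
v 2.297 1.224 -1.14
v 2.358 1.432 -1.272
v 2.34 1.675 -1.342
v 3.6 -3.351 -2.922
v 4.264 -3.274 -2.88
v 3.36 -1.829 -1.878
v 4.132 -3.067 -3.213
v 3.797 -2.968 -3.435
v 3.386 -3.015 -3.461
v 3.057 -3.19 -3.28
v 2.935 -3.427 -2.963
v 3.067 -3.634 -2.63
v 3.403 -3.734 -2.408
v 3.813 -3.687 -2.383
v 4.142 -3.511 -2.563
v 2.813 -2.238 -0.885
v 3.282 -2.134 -1.461
v 4.067 -2.862 0.025
v 3.307 -1.879 -1.32
v 3.257 -1.678 -1.113
v 3.139 -1.563 -0.871
v 2.971 -1.55 -0.632
v 2.78 -1.642 -0.431
v 2.593 -1.825 -0.299
v 2.44 -2.071 -0.256
v 2.344 -2.342 -0.309
v 2.319 -2.598 -0.45
v 2.369 -2.798 -0.657
v 2.487 -2.914 -0.899
v 2.655 -2.926 -1.138
v 2.846 -2.834 -1.339
v 3.033 -2.651 -1.471
v 3.186 -2.405 -1.514
f 2 1 4
f 2 4 3
f 4 1 5
f 4 5 3
f 5 1 6
f 5 6 3
f 6 1 7
f 6 7 3
f 7 1 8
f 7 8 3
f 8 1 9
f 8 9 3
f 9 1 10
f 9 10 3
f 10 1 11
f 10 11 3
f 11 1 12
f 11 12 3
f 12 1 13
f 12 13 3
f 13 1 14
f 13 14 3
f 14 1 15
f 14 15 3
f 15 1 16
f 15 16 3
f 16 1 17
f 16 17 3
f 17 1 2
f 17 2 3
f 19 18 21
f 19 21 20
f 21 18 22
f 21 22 20
f 22 18 23
f 22 23 20
f 23 18 24
f 23 24 20
f 24 18 25
f 24 25 20
f 25 18 26
f 25 26 20
f 26 18 27
f 26 27 20
f 27 18 28
f 27 28 20
f 28 18 29
f 28 29 20
f 29 18 19
f 29 19 20
f 31 30 33
f 31 33 32
f 33 30 34
f 33 34 32
f 34 30 35
f 34 35 32
f 35 30 36
f 35 36 32
f 36 30 37
f 36 37 32
f 37 30 38
f 37 38 32
f 38 30 39
f 38 39 32
f 39 30 40
f 39 40 32
f 40 30 41
f 40 41 32
f 41 30 42
f 41 42 32
f 42 30 43
f 42 43 32
f 43 30 44
f 43 44 32
f 44 30 45
f 44 45 32
f 45 30 46
f 45 46 32
f 46 30 47
f 46 47 32
f 47 30 31
f 47 31 32



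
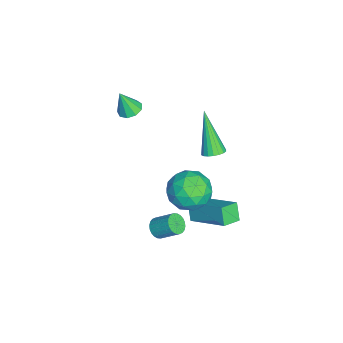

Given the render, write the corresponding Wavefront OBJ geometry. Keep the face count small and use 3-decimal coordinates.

v -3.278 -3.28 0.438
v -2.793 -2.971 0.518
v -3.202 -3.7 1.602
v -3.111 -2.754 0.617
v -3.506 -2.783 0.632
v -3.794 -3.045 0.556
v -3.841 -3.416 0.425
v -3.624 -3.724 0.3
v -3.245 -3.824 0.239
v -2.881 -3.669 0.272
v -2.703 -3.332 0.382
v 0.562 0.298 -2.779
v 0.086 0.147 -2.042
v 1.527 1.749 -1.86
v 1.051 1.598 -1.123
v 1.189 -0.298 -2.497
v 0.713 -0.449 -1.76
v 2.154 1.153 -1.578
v 1.678 1.002 -0.841
v 2.369 0.429 1.528
v 3.1 0.079 0.926
v 1.32 -0.639 0.874
v 2.051 -0.989 0.272
v 2.091 -1.159 1.266
v 2.739 -0.5 1.67
v 1.681 -0.06 0.13
v 2.329 0.599 0.534
v 2.675 -0.223 0.062
v 2.928 -0.902 0.764
v 1.492 0.342 1.036
v 1.745 -0.337 1.738
v 2.827 0.348 1.284
v 1.593 -0.908 0.516
v 1.617 -1.008 1.1
v 2.047 -1.213 0.746
v 2.615 0.007 1.722
v 3.044 -0.198 1.368
v 2.451 -0.926 1.568
v 1.376 -0.362 0.432
v 1.805 -0.567 0.078
v 2.373 0.653 1.054
v 2.803 0.448 0.7
v 1.969 0.366 0.232
v 3.006 -0.036 0.423
v 2.39 -0.663 0.038
v 2.172 -0.118 -0.045
v 2.553 0.27 0.192
v 3.155 -0.435 0.835
v 2.539 -1.062 0.451
v 2.562 -1.163 1.035
v 2.943 -0.775 1.273
v 2.905 -0.612 0.327
v 1.881 0.502 1.349
v 1.265 -0.125 0.965
v 1.477 0.215 0.527
v 1.858 0.603 0.765
v 2.03 0.103 1.762
v 1.414 -0.524 1.377
v 1.867 -0.83 1.608
v 2.248 -0.442 1.845
v 1.515 0.052 1.473
v 1.168 -1.664 -3.213
v 1.663 -1.78 -3.251
v 1.907 -0.973 -2.545
v 1.412 -0.856 -2.507
v 1.643 -1.647 -3.397
v 1.887 -0.839 -2.691
v 1.551 -1.516 -3.515
v 1.795 -0.708 -2.81
v 1.4 -1.407 -3.587
v 1.645 -0.599 -2.882
v 1.214 -1.338 -3.602
v 1.459 -0.53 -2.897
v 1.021 -1.318 -3.558
v 1.266 -0.51 -2.852
v 0.851 -1.351 -3.461
v 1.095 -0.543 -2.755
v 0.728 -1.431 -3.327
v 0.973 -0.624 -2.621
v 0.673 -1.547 -3.175
v 0.917 -0.74 -2.469
v 0.693 -1.681 -3.029
v 0.937 -0.873 -2.323
v 0.785 -1.812 -2.91
v 1.029 -1.004 -2.205
v 0.935 -1.921 -2.838
v 1.18 -1.113 -2.133
v 1.121 -1.99 -2.823
v 1.366 -1.182 -2.118
v 1.314 -2.01 -2.868
v 1.559 -1.202 -2.162
v 1.485 -1.977 -2.965
v 1.729 -1.169 -2.259
v 1.607 -1.896 -3.099
v 1.852 -1.089 -2.393
v -0.144 0.535 1.026
v 0.307 0.338 1.225
v -1.156 0.045 2.834
v 0.315 0.565 1.29
v 0.232 0.785 1.303
v 0.074 0.956 1.262
v -0.126 1.043 1.173
v -0.33 1.03 1.055
v -0.497 0.918 0.932
v -0.594 0.731 0.827
v -0.602 0.504 0.761
v -0.519 0.284 0.748
v -0.362 0.113 0.789
v -0.161 0.026 0.878
v 0.043 0.039 0.996
v 0.21 0.151 1.12
f 2 1 4
f 2 4 3
f 4 1 5
f 4 5 3
f 5 1 6
f 5 6 3
f 6 1 7
f 6 7 3
f 7 1 8
f 7 8 3
f 8 1 9
f 8 9 3
f 9 1 10
f 9 10 3
f 10 1 11
f 10 11 3
f 11 1 2
f 11 2 3
f 13 15 12
f 16 13 12
f 12 15 14
f 14 16 12
f 13 19 15
f 17 13 16
f 17 19 13
f 15 19 14
f 18 16 14
f 14 19 18
f 18 17 16
f 19 17 18
f 20 57 36
f 57 31 60
f 36 60 25
f 57 60 36
f 20 36 32
f 36 25 37
f 32 37 21
f 36 37 32
f 20 32 41
f 32 21 42
f 41 42 27
f 32 42 41
f 20 41 53
f 41 27 56
f 53 56 30
f 41 56 53
f 20 53 57
f 53 30 61
f 57 61 31
f 53 61 57
f 21 37 48
f 37 25 51
f 48 51 29
f 37 51 48
f 25 60 38
f 60 31 59
f 38 59 24
f 60 59 38
f 31 61 58
f 61 30 54
f 58 54 22
f 61 54 58
f 30 56 55
f 56 27 43
f 55 43 26
f 56 43 55
f 27 42 47
f 42 21 44
f 47 44 28
f 42 44 47
f 23 49 35
f 49 29 50
f 35 50 24
f 49 50 35
f 23 35 33
f 35 24 34
f 33 34 22
f 35 34 33
f 23 33 40
f 33 22 39
f 40 39 26
f 33 39 40
f 23 40 45
f 40 26 46
f 45 46 28
f 40 46 45
f 23 45 49
f 45 28 52
f 49 52 29
f 45 52 49
f 24 50 38
f 50 29 51
f 38 51 25
f 50 51 38
f 22 34 58
f 34 24 59
f 58 59 31
f 34 59 58
f 26 39 55
f 39 22 54
f 55 54 30
f 39 54 55
f 28 46 47
f 46 26 43
f 47 43 27
f 46 43 47
f 29 52 48
f 52 28 44
f 48 44 21
f 52 44 48
f 63 62 66
f 63 66 64
f 64 66 67
f 64 67 65
f 66 62 68
f 66 68 67
f 67 68 69
f 67 69 65
f 68 62 70
f 68 70 69
f 69 70 71
f 69 71 65
f 70 62 72
f 70 72 71
f 71 72 73
f 71 73 65
f 72 62 74
f 72 74 73
f 73 74 75
f 73 75 65
f 74 62 76
f 74 76 75
f 75 76 77
f 75 77 65
f 76 62 78
f 76 78 77
f 77 78 79
f 77 79 65
f 78 62 80
f 78 80 79
f 79 80 81
f 79 81 65
f 80 62 82
f 80 82 81
f 81 82 83
f 81 83 65
f 82 62 84
f 82 84 83
f 83 84 85
f 83 85 65
f 84 62 86
f 84 86 85
f 85 86 87
f 85 87 65
f 86 62 88
f 86 88 87
f 87 88 89
f 87 89 65
f 88 62 90
f 88 90 89
f 89 90 91
f 89 91 65
f 90 62 92
f 90 92 91
f 91 92 93
f 91 93 65
f 92 62 94
f 92 94 93
f 93 94 95
f 93 95 65
f 94 62 63
f 94 63 95
f 95 63 64
f 95 64 65
f 97 96 99
f 97 99 98
f 99 96 100
f 99 100 98
f 100 96 101
f 100 101 98
f 101 96 102
f 101 102 98
f 102 96 103
f 102 103 98
f 103 96 104
f 103 104 98
f 104 96 105
f 104 105 98
f 105 96 106
f 105 106 98
f 106 96 107
f 106 107 98
f 107 96 108
f 107 108 98
f 108 96 109
f 108 109 98
f 109 96 110
f 109 110 98
f 110 96 111
f 110 111 98
f 111 96 97
f 111 97 98



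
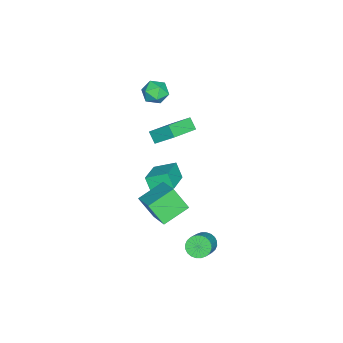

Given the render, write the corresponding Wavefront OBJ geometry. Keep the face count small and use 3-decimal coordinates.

v -2.045 -3.146 -3.246
v -2.35 -3.628 -2.305
v -2.312 -1.89 -2.69
v -2.617 -2.371 -1.749
v -0.303 -3.049 -2.631
v -0.608 -3.53 -1.69
v -0.57 -1.792 -2.075
v -0.875 -2.274 -1.134
v -4.289 -3.609 2.867
v -3.704 -3.16 3.333
v -3.696 -4.82 3.287
v -3.111 -4.371 3.753
v -3.948 -4.382 3.998
v -4.315 -3.633 3.739
v -3.085 -4.347 2.881
v -3.452 -3.598 2.622
v -2.96 -3.616 3.342
v -3.493 -3.638 4.033
v -3.907 -4.342 2.587
v -4.44 -4.364 3.278
v 3.007 1.171 -2.709
v 3.402 1.469 -3.232
v 4.729 1.567 -2.174
v 4.333 1.269 -1.651
v 3.289 1.697 -3.112
v 4.616 1.794 -2.054
v 3.134 1.845 -2.93
v 4.461 1.942 -1.872
v 2.959 1.89 -2.715
v 4.286 1.987 -1.657
v 2.791 1.825 -2.499
v 4.118 1.923 -1.441
v 2.656 1.662 -2.315
v 3.983 1.759 -1.257
v 2.575 1.423 -2.191
v 3.902 1.521 -1.133
v 2.559 1.146 -2.146
v 3.886 1.244 -1.087
v 2.611 0.873 -2.186
v 3.938 0.971 -1.128
v 2.724 0.646 -2.306
v 4.051 0.743 -1.248
v 2.879 0.498 -2.488
v 4.206 0.595 -1.43
v 3.054 0.453 -2.703
v 4.381 0.55 -1.645
v 3.222 0.517 -2.919
v 4.549 0.615 -1.861
v 3.357 0.681 -3.103
v 4.684 0.778 -2.045
v 3.438 0.919 -3.227
v 4.765 1.017 -2.169
v 3.454 1.196 -3.273
v 4.781 1.294 -2.214
v -0.834 -1.733 2.535
v -1.211 -2.196 3.111
v -0.705 -0.571 3.552
v -1.082 -1.034 4.129
v 0.842 -2.406 3.091
v 0.465 -2.869 3.668
v 0.971 -1.244 4.109
v 0.594 -1.707 4.685
v 1.959 -2.103 -2.384
v 1.872 -3.03 -1.095
v 0.685 -1.102 -1.749
v 0.599 -2.029 -0.461
v 3.181 -1.071 -1.559
v 3.095 -1.998 -0.271
v 1.908 -0.07 -0.925
v 1.821 -0.997 0.364
f 2 4 1
f 5 2 1
f 1 4 3
f 3 5 1
f 2 8 4
f 6 2 5
f 6 8 2
f 4 8 3
f 7 5 3
f 3 8 7
f 7 6 5
f 8 6 7
f 9 20 14
f 9 14 10
f 9 10 16
f 9 16 19
f 9 19 20
f 10 14 18
f 14 20 13
f 20 19 11
f 19 16 15
f 16 10 17
f 12 18 13
f 12 13 11
f 12 11 15
f 12 15 17
f 12 17 18
f 13 18 14
f 11 13 20
f 15 11 19
f 17 15 16
f 18 17 10
f 22 21 25
f 22 25 23
f 23 25 26
f 23 26 24
f 25 21 27
f 25 27 26
f 26 27 28
f 26 28 24
f 27 21 29
f 27 29 28
f 28 29 30
f 28 30 24
f 29 21 31
f 29 31 30
f 30 31 32
f 30 32 24
f 31 21 33
f 31 33 32
f 32 33 34
f 32 34 24
f 33 21 35
f 33 35 34
f 34 35 36
f 34 36 24
f 35 21 37
f 35 37 36
f 36 37 38
f 36 38 24
f 37 21 39
f 37 39 38
f 38 39 40
f 38 40 24
f 39 21 41
f 39 41 40
f 40 41 42
f 40 42 24
f 41 21 43
f 41 43 42
f 42 43 44
f 42 44 24
f 43 21 45
f 43 45 44
f 44 45 46
f 44 46 24
f 45 21 47
f 45 47 46
f 46 47 48
f 46 48 24
f 47 21 49
f 47 49 48
f 48 49 50
f 48 50 24
f 49 21 51
f 49 51 50
f 50 51 52
f 50 52 24
f 51 21 53
f 51 53 52
f 52 53 54
f 52 54 24
f 53 21 22
f 53 22 54
f 54 22 23
f 54 23 24
f 56 58 55
f 59 56 55
f 55 58 57
f 57 59 55
f 56 62 58
f 60 56 59
f 60 62 56
f 58 62 57
f 61 59 57
f 57 62 61
f 61 60 59
f 62 60 61
f 64 66 63
f 67 64 63
f 63 66 65
f 65 67 63
f 64 70 66
f 68 64 67
f 68 70 64
f 66 70 65
f 69 67 65
f 65 70 69
f 69 68 67
f 70 68 69



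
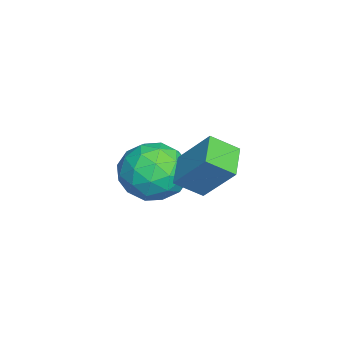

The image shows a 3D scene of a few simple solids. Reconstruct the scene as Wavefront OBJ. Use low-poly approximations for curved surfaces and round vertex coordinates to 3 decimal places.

v -0.018 0.686 1.87
v 0.132 0.018 2.339
v 0.303 1.446 2.848
v 0.453 0.778 3.318
v 0.867 0.682 1.582
v 1.017 0.014 2.052
v 1.188 1.442 2.561
v 1.338 0.774 3.03
v -2.511 -0.423 0.589
v -1.902 -0.273 1.283
v -1.518 -1.347 -0.083
v -0.909 -1.197 0.611
v -1.692 -1.683 0.772
v -2.306 -1.112 1.188
v -1.114 -0.508 0.012
v -1.728 0.063 0.428
v -1.039 -0.326 0.927
v -1.396 -1.052 1.397
v -2.024 -0.568 -0.197
v -2.381 -1.294 0.273
v -2.294 -0.267 0.995
v -1.126 -1.353 0.205
v -1.587 -1.639 0.3
v -1.228 -1.551 0.708
v -2.531 -0.76 0.939
v -2.173 -0.672 1.347
v -2.05 -1.501 1.047
v -1.247 -0.948 -0.147
v -0.889 -0.86 0.261
v -2.192 -0.069 0.492
v -1.833 0.019 0.9
v -1.37 -0.119 0.153
v -1.428 -0.21 1.194
v -0.844 -0.753 0.798
v -0.965 -0.348 0.446
v -1.326 -0.012 0.691
v -1.638 -0.637 1.47
v -1.054 -1.18 1.075
v -1.515 -1.465 1.17
v -1.876 -1.13 1.414
v -1.131 -0.668 1.26
v -2.366 -0.44 0.125
v -1.782 -0.983 -0.27
v -1.544 -0.49 -0.214
v -1.905 -0.155 0.03
v -2.576 -0.867 0.402
v -1.992 -1.41 0.006
v -2.094 -1.608 0.509
v -2.455 -1.272 0.754
v -2.289 -0.952 -0.06
f 2 4 1
f 5 2 1
f 1 4 3
f 3 5 1
f 2 8 4
f 6 2 5
f 6 8 2
f 4 8 3
f 7 5 3
f 3 8 7
f 7 6 5
f 8 6 7
f 9 46 25
f 46 20 49
f 25 49 14
f 46 49 25
f 9 25 21
f 25 14 26
f 21 26 10
f 25 26 21
f 9 21 30
f 21 10 31
f 30 31 16
f 21 31 30
f 9 30 42
f 30 16 45
f 42 45 19
f 30 45 42
f 9 42 46
f 42 19 50
f 46 50 20
f 42 50 46
f 10 26 37
f 26 14 40
f 37 40 18
f 26 40 37
f 14 49 27
f 49 20 48
f 27 48 13
f 49 48 27
f 20 50 47
f 50 19 43
f 47 43 11
f 50 43 47
f 19 45 44
f 45 16 32
f 44 32 15
f 45 32 44
f 16 31 36
f 31 10 33
f 36 33 17
f 31 33 36
f 12 38 24
f 38 18 39
f 24 39 13
f 38 39 24
f 12 24 22
f 24 13 23
f 22 23 11
f 24 23 22
f 12 22 29
f 22 11 28
f 29 28 15
f 22 28 29
f 12 29 34
f 29 15 35
f 34 35 17
f 29 35 34
f 12 34 38
f 34 17 41
f 38 41 18
f 34 41 38
f 13 39 27
f 39 18 40
f 27 40 14
f 39 40 27
f 11 23 47
f 23 13 48
f 47 48 20
f 23 48 47
f 15 28 44
f 28 11 43
f 44 43 19
f 28 43 44
f 17 35 36
f 35 15 32
f 36 32 16
f 35 32 36
f 18 41 37
f 41 17 33
f 37 33 10
f 41 33 37



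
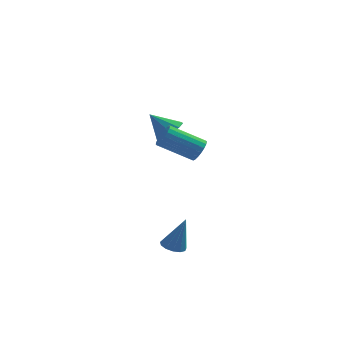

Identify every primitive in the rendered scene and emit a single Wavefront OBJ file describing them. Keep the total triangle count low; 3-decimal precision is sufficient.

v 0.746 -2.191 2.594
v 1.061 -2.396 3.1
v -0.551 -2.573 4.032
v -0.866 -2.369 3.526
v 1.053 -2.118 3.139
v -0.558 -2.296 4.071
v 0.984 -1.855 3.071
v -0.627 -2.033 4.003
v 0.869 -1.659 2.908
v -0.743 -1.836 3.84
v 0.728 -1.568 2.682
v -0.883 -1.745 3.614
v 0.592 -1.6 2.44
v -1.02 -1.778 3.372
v 0.485 -1.75 2.228
v -1.126 -1.927 3.16
v 0.431 -1.987 2.088
v -1.181 -2.164 3.02
v 0.438 -2.264 2.049
v -1.173 -2.442 2.981
v 0.507 -2.527 2.117
v -1.104 -2.705 3.049
v 0.623 -2.724 2.28
v -0.989 -2.901 3.212
v 0.763 -2.815 2.506
v -0.848 -2.992 3.438
v 0.9 -2.782 2.748
v -0.712 -2.96 3.68
v 1.006 -2.633 2.96
v -0.605 -2.81 3.892
v -0.315 -3.043 -3.063
v 0.252 -2.882 -3.256
v 0.255 -3.017 -1.357
v 0.077 -2.584 -3.202
v -0.221 -2.431 -3.104
v -0.55 -2.473 -2.994
v -0.804 -2.696 -2.905
v -0.903 -3.029 -2.867
v -0.816 -3.366 -2.891
v -0.569 -3.601 -2.97
v -0.242 -3.658 -3.079
v 0.062 -3.52 -3.182
v 0.246 -3.231 -3.248
v -1.36 3.221 1.344
v -0.854 2.769 1.839
v -2.34 3.279 2.396
v -0.745 3.271 1.914
v -0.87 3.754 1.77
v -1.182 4.033 1.464
v -1.562 4.003 1.112
v -1.865 3.673 0.848
v -1.975 3.171 0.774
v -1.849 2.688 0.917
v -1.537 2.409 1.223
v -1.157 2.44 1.575
f 2 1 5
f 2 5 3
f 3 5 6
f 3 6 4
f 5 1 7
f 5 7 6
f 6 7 8
f 6 8 4
f 7 1 9
f 7 9 8
f 8 9 10
f 8 10 4
f 9 1 11
f 9 11 10
f 10 11 12
f 10 12 4
f 11 1 13
f 11 13 12
f 12 13 14
f 12 14 4
f 13 1 15
f 13 15 14
f 14 15 16
f 14 16 4
f 15 1 17
f 15 17 16
f 16 17 18
f 16 18 4
f 17 1 19
f 17 19 18
f 18 19 20
f 18 20 4
f 19 1 21
f 19 21 20
f 20 21 22
f 20 22 4
f 21 1 23
f 21 23 22
f 22 23 24
f 22 24 4
f 23 1 25
f 23 25 24
f 24 25 26
f 24 26 4
f 25 1 27
f 25 27 26
f 26 27 28
f 26 28 4
f 27 1 29
f 27 29 28
f 28 29 30
f 28 30 4
f 29 1 2
f 29 2 30
f 30 2 3
f 30 3 4
f 32 31 34
f 32 34 33
f 34 31 35
f 34 35 33
f 35 31 36
f 35 36 33
f 36 31 37
f 36 37 33
f 37 31 38
f 37 38 33
f 38 31 39
f 38 39 33
f 39 31 40
f 39 40 33
f 40 31 41
f 40 41 33
f 41 31 42
f 41 42 33
f 42 31 43
f 42 43 33
f 43 31 32
f 43 32 33
f 45 44 47
f 45 47 46
f 47 44 48
f 47 48 46
f 48 44 49
f 48 49 46
f 49 44 50
f 49 50 46
f 50 44 51
f 50 51 46
f 51 44 52
f 51 52 46
f 52 44 53
f 52 53 46
f 53 44 54
f 53 54 46
f 54 44 55
f 54 55 46
f 55 44 45
f 55 45 46



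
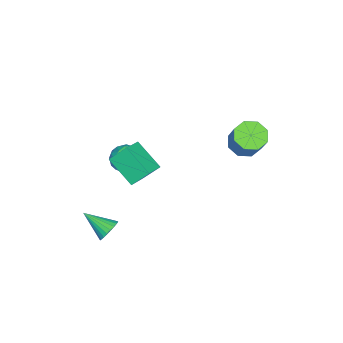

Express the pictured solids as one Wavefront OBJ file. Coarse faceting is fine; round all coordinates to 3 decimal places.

v -1.7 -2.538 -2.565
v -0.852 -2.716 -2.391
v -1.748 -3.644 -3.469
v -0.9 -3.822 -3.295
v -1.515 -3.951 -2.674
v -1.485 -3.267 -2.115
v -1.115 -3.093 -3.745
v -1.085 -2.409 -3.186
v -0.491 -3.06 -3.12
v -0.738 -3.59 -2.459
v -1.862 -2.77 -3.401
v -2.109 -3.3 -2.74
v -1.272 -2.53 -2.399
v -1.328 -3.83 -3.461
v -1.69 -3.905 -3.096
v -1.192 -4.011 -2.994
v -1.644 -2.854 -2.237
v -1.146 -2.959 -2.134
v -1.535 -3.684 -2.301
v -1.454 -3.401 -3.726
v -0.956 -3.506 -3.623
v -1.408 -2.349 -2.866
v -0.91 -2.455 -2.764
v -1.065 -2.676 -3.559
v -0.561 -2.837 -2.725
v -0.589 -3.487 -3.256
v -0.715 -3.058 -3.521
v -0.698 -2.656 -3.192
v -0.707 -3.148 -2.336
v -0.735 -3.798 -2.867
v -1.096 -3.874 -2.502
v -1.079 -3.472 -2.174
v -0.494 -3.35 -2.765
v -1.865 -2.562 -2.993
v -1.893 -3.212 -3.524
v -1.521 -2.888 -3.686
v -1.504 -2.486 -3.358
v -2.011 -2.873 -2.604
v -2.039 -3.523 -3.135
v -1.902 -3.704 -2.668
v -1.885 -3.302 -2.339
v -2.106 -3.01 -3.095
v 3.195 -0.985 0.248
v 2.506 -2.264 1.242
v 2.923 -0.199 1.072
v 2.234 -1.479 2.065
v 4.406 -1.181 0.835
v 3.717 -2.461 1.828
v 4.134 -0.396 1.658
v 3.445 -1.675 2.652
v 3.948 -2.472 -3.562
v 4.487 -2.76 -3.862
v 3.672 -3.828 -2.758
v 4.598 -2.654 -3.645
v 4.611 -2.521 -3.416
v 4.523 -2.381 -3.209
v 4.347 -2.254 -3.056
v 4.111 -2.16 -2.98
v 3.85 -2.114 -2.992
v 3.604 -2.123 -3.091
v 3.41 -2.184 -3.262
v 3.299 -2.29 -3.478
v 3.286 -2.423 -3.707
v 3.374 -2.564 -3.914
v 3.55 -2.69 -4.067
v 3.786 -2.784 -4.144
v 4.047 -2.83 -4.131
v 4.293 -2.821 -4.032
v -2.004 2.726 -0.806
v -1.446 3.21 -1.302
v -0.578 3.698 0.149
v -1.136 3.214 0.646
v -1.989 3.566 -1.097
v -1.121 4.055 0.354
v -2.541 3.43 -0.721
v -1.673 3.919 0.73
v -2.778 2.882 -0.395
v -1.91 3.37 1.056
v -2.562 2.242 -0.309
v -1.694 2.73 1.142
v -2.019 1.885 -0.514
v -1.151 2.374 0.937
v -1.467 2.021 -0.89
v -0.599 2.51 0.561
v -1.23 2.57 -1.216
v -0.362 3.058 0.235
f 1 38 17
f 38 12 41
f 17 41 6
f 38 41 17
f 1 17 13
f 17 6 18
f 13 18 2
f 17 18 13
f 1 13 22
f 13 2 23
f 22 23 8
f 13 23 22
f 1 22 34
f 22 8 37
f 34 37 11
f 22 37 34
f 1 34 38
f 34 11 42
f 38 42 12
f 34 42 38
f 2 18 29
f 18 6 32
f 29 32 10
f 18 32 29
f 6 41 19
f 41 12 40
f 19 40 5
f 41 40 19
f 12 42 39
f 42 11 35
f 39 35 3
f 42 35 39
f 11 37 36
f 37 8 24
f 36 24 7
f 37 24 36
f 8 23 28
f 23 2 25
f 28 25 9
f 23 25 28
f 4 30 16
f 30 10 31
f 16 31 5
f 30 31 16
f 4 16 14
f 16 5 15
f 14 15 3
f 16 15 14
f 4 14 21
f 14 3 20
f 21 20 7
f 14 20 21
f 4 21 26
f 21 7 27
f 26 27 9
f 21 27 26
f 4 26 30
f 26 9 33
f 30 33 10
f 26 33 30
f 5 31 19
f 31 10 32
f 19 32 6
f 31 32 19
f 3 15 39
f 15 5 40
f 39 40 12
f 15 40 39
f 7 20 36
f 20 3 35
f 36 35 11
f 20 35 36
f 9 27 28
f 27 7 24
f 28 24 8
f 27 24 28
f 10 33 29
f 33 9 25
f 29 25 2
f 33 25 29
f 44 46 43
f 47 44 43
f 43 46 45
f 45 47 43
f 44 50 46
f 48 44 47
f 48 50 44
f 46 50 45
f 49 47 45
f 45 50 49
f 49 48 47
f 50 48 49
f 52 51 54
f 52 54 53
f 54 51 55
f 54 55 53
f 55 51 56
f 55 56 53
f 56 51 57
f 56 57 53
f 57 51 58
f 57 58 53
f 58 51 59
f 58 59 53
f 59 51 60
f 59 60 53
f 60 51 61
f 60 61 53
f 61 51 62
f 61 62 53
f 62 51 63
f 62 63 53
f 63 51 64
f 63 64 53
f 64 51 65
f 64 65 53
f 65 51 66
f 65 66 53
f 66 51 67
f 66 67 53
f 67 51 68
f 67 68 53
f 68 51 52
f 68 52 53
f 70 69 73
f 70 73 71
f 71 73 74
f 71 74 72
f 73 69 75
f 73 75 74
f 74 75 76
f 74 76 72
f 75 69 77
f 75 77 76
f 76 77 78
f 76 78 72
f 77 69 79
f 77 79 78
f 78 79 80
f 78 80 72
f 79 69 81
f 79 81 80
f 80 81 82
f 80 82 72
f 81 69 83
f 81 83 82
f 82 83 84
f 82 84 72
f 83 69 85
f 83 85 84
f 84 85 86
f 84 86 72
f 85 69 70
f 85 70 86
f 86 70 71
f 86 71 72



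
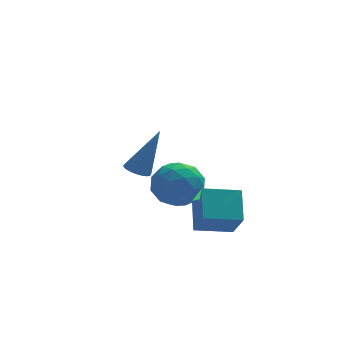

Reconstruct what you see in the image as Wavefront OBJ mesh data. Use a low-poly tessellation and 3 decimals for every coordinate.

v -1.329 -0.341 -1.948
v -1.167 -1.264 -0.829
v -1.175 0.728 -1.089
v -1.013 -0.195 0.03
v 0.073 -0.365 -2.17
v 0.235 -1.288 -1.051
v 0.227 0.704 -1.311
v 0.389 -0.219 -0.192
v -2.253 2.918 -1.184
v -1.554 3.057 -0.397
v -1.246 1.703 -1.863
v -0.547 1.842 -1.076
v -1.495 1.408 -0.874
v -2.117 2.159 -0.454
v -0.683 2.601 -1.806
v -1.305 3.352 -1.386
v -0.583 2.861 -0.781
v -1.085 2.124 -0.205
v -1.715 2.636 -2.055
v -2.217 1.899 -1.479
v -1.992 3.095 -0.731
v -0.808 1.665 -1.529
v -1.366 1.41 -1.411
v -0.955 1.492 -0.948
v -2.323 2.567 -0.764
v -1.912 2.648 -0.302
v -1.878 1.679 -0.582
v -0.888 2.112 -1.958
v -0.477 2.193 -1.496
v -1.845 3.268 -1.312
v -1.434 3.35 -0.849
v -0.922 3.081 -1.678
v -1.01 3.061 -0.494
v -0.419 2.346 -0.893
v -0.498 2.793 -1.322
v -0.864 3.234 -1.075
v -1.305 2.627 -0.155
v -0.714 1.913 -0.555
v -1.271 1.658 -0.436
v -1.637 2.099 -0.189
v -0.735 2.512 -0.381
v -2.086 2.847 -1.705
v -1.495 2.133 -2.105
v -1.163 2.661 -2.071
v -1.529 3.102 -1.824
v -2.381 2.414 -1.367
v -1.79 1.699 -1.766
v -1.936 1.526 -1.185
v -2.302 1.967 -0.938
v -2.065 2.248 -1.879
v -3.475 -1.634 1.934
v -3.036 -1.523 1.723
v -2.685 -1.506 3.646
v -3.121 -1.335 1.748
v -3.267 -1.198 1.805
v -3.449 -1.138 1.885
v -3.636 -1.163 1.973
v -3.795 -1.269 2.054
v -3.898 -1.439 2.115
v -3.929 -1.643 2.144
v -3.881 -1.845 2.137
v -3.763 -2.011 2.095
v -3.595 -2.111 2.025
v -3.406 -2.13 1.939
v -3.229 -2.062 1.853
v -3.095 -1.921 1.78
v -3.027 -1.73 1.734
f 2 4 1
f 5 2 1
f 1 4 3
f 3 5 1
f 2 8 4
f 6 2 5
f 6 8 2
f 4 8 3
f 7 5 3
f 3 8 7
f 7 6 5
f 8 6 7
f 9 46 25
f 46 20 49
f 25 49 14
f 46 49 25
f 9 25 21
f 25 14 26
f 21 26 10
f 25 26 21
f 9 21 30
f 21 10 31
f 30 31 16
f 21 31 30
f 9 30 42
f 30 16 45
f 42 45 19
f 30 45 42
f 9 42 46
f 42 19 50
f 46 50 20
f 42 50 46
f 10 26 37
f 26 14 40
f 37 40 18
f 26 40 37
f 14 49 27
f 49 20 48
f 27 48 13
f 49 48 27
f 20 50 47
f 50 19 43
f 47 43 11
f 50 43 47
f 19 45 44
f 45 16 32
f 44 32 15
f 45 32 44
f 16 31 36
f 31 10 33
f 36 33 17
f 31 33 36
f 12 38 24
f 38 18 39
f 24 39 13
f 38 39 24
f 12 24 22
f 24 13 23
f 22 23 11
f 24 23 22
f 12 22 29
f 22 11 28
f 29 28 15
f 22 28 29
f 12 29 34
f 29 15 35
f 34 35 17
f 29 35 34
f 12 34 38
f 34 17 41
f 38 41 18
f 34 41 38
f 13 39 27
f 39 18 40
f 27 40 14
f 39 40 27
f 11 23 47
f 23 13 48
f 47 48 20
f 23 48 47
f 15 28 44
f 28 11 43
f 44 43 19
f 28 43 44
f 17 35 36
f 35 15 32
f 36 32 16
f 35 32 36
f 18 41 37
f 41 17 33
f 37 33 10
f 41 33 37
f 52 51 54
f 52 54 53
f 54 51 55
f 54 55 53
f 55 51 56
f 55 56 53
f 56 51 57
f 56 57 53
f 57 51 58
f 57 58 53
f 58 51 59
f 58 59 53
f 59 51 60
f 59 60 53
f 60 51 61
f 60 61 53
f 61 51 62
f 61 62 53
f 62 51 63
f 62 63 53
f 63 51 64
f 63 64 53
f 64 51 65
f 64 65 53
f 65 51 66
f 65 66 53
f 66 51 67
f 66 67 53
f 67 51 52
f 67 52 53



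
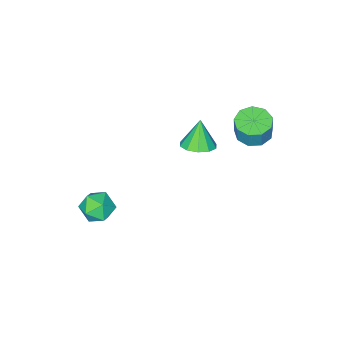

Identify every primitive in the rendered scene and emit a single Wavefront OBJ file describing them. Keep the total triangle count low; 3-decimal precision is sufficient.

v 3.359 -1.522 -4.047
v 4.007 -2.299 -3.556
v 1.993 -2.721 -4.144
v 2.641 -3.498 -3.653
v 2.283 -2.61 -3.062
v 3.127 -1.869 -3.003
v 2.873 -3.151 -4.697
v 3.717 -2.41 -4.638
v 3.707 -3.306 -3.958
v 3.342 -2.972 -2.947
v 2.658 -2.048 -4.753
v 2.293 -1.714 -3.742
v -4.114 2.345 2.005
v -3.084 2.154 1.843
v -2.836 2.365 3.174
v -3.866 2.555 3.335
v -3.222 2.861 1.757
v -2.974 3.071 3.088
v -3.777 3.326 1.787
v -3.529 3.536 3.118
v -4.49 3.332 1.918
v -4.242 3.542 3.249
v -5.027 2.876 2.09
v -4.779 3.087 3.421
v -5.137 2.172 2.222
v -4.889 2.382 3.553
v -4.768 1.548 2.252
v -4.52 1.759 3.583
v -4.093 1.297 2.166
v -3.845 1.508 3.497
v -3.428 1.537 2.005
v -3.18 1.747 3.336
v -1.149 1.146 1.936
v -0.196 1.273 2.278
v -1.671 0.734 3.544
v -0.495 1.826 2.324
v -1.043 2.12 2.221
v -1.631 2.042 2.009
v -2.036 1.622 1.77
v -2.101 1.02 1.594
v -1.803 0.466 1.549
v -1.255 0.173 1.652
v -0.666 0.251 1.863
v -0.262 0.671 2.102
f 1 12 6
f 1 6 2
f 1 2 8
f 1 8 11
f 1 11 12
f 2 6 10
f 6 12 5
f 12 11 3
f 11 8 7
f 8 2 9
f 4 10 5
f 4 5 3
f 4 3 7
f 4 7 9
f 4 9 10
f 5 10 6
f 3 5 12
f 7 3 11
f 9 7 8
f 10 9 2
f 14 13 17
f 14 17 15
f 15 17 18
f 15 18 16
f 17 13 19
f 17 19 18
f 18 19 20
f 18 20 16
f 19 13 21
f 19 21 20
f 20 21 22
f 20 22 16
f 21 13 23
f 21 23 22
f 22 23 24
f 22 24 16
f 23 13 25
f 23 25 24
f 24 25 26
f 24 26 16
f 25 13 27
f 25 27 26
f 26 27 28
f 26 28 16
f 27 13 29
f 27 29 28
f 28 29 30
f 28 30 16
f 29 13 31
f 29 31 30
f 30 31 32
f 30 32 16
f 31 13 14
f 31 14 32
f 32 14 15
f 32 15 16
f 34 33 36
f 34 36 35
f 36 33 37
f 36 37 35
f 37 33 38
f 37 38 35
f 38 33 39
f 38 39 35
f 39 33 40
f 39 40 35
f 40 33 41
f 40 41 35
f 41 33 42
f 41 42 35
f 42 33 43
f 42 43 35
f 43 33 44
f 43 44 35
f 44 33 34
f 44 34 35



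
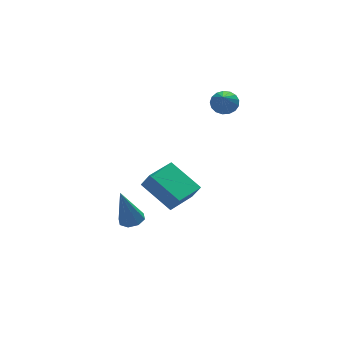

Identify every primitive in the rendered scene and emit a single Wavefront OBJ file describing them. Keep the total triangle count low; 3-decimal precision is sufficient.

v -3.672 -2.482 -0.315
v -3.308 -1.946 -0.193
v -4.248 -2.558 1.735
v -3.783 -1.832 -0.322
v -4.193 -2.099 -0.447
v -4.298 -2.59 -0.494
v -4.037 -3.019 -0.437
v -3.562 -3.133 -0.308
v -3.152 -2.866 -0.183
v -3.046 -2.374 -0.135
v 3.02 2.713 3.298
v 3.719 2.52 3.442
v 2.36 1.327 4.642
v 3.653 2.778 3.675
v 3.442 3.021 3.823
v 3.134 3.193 3.85
v 2.8 3.256 3.751
v 2.516 3.195 3.548
v 2.347 3.023 3.288
v 2.333 2.78 3.03
v 2.476 2.522 2.834
v 2.743 2.308 2.744
v 3.074 2.187 2.781
v 3.392 2.186 2.937
v 3.625 2.306 3.175
v -0.122 2.005 -3.578
v -1.143 3.596 -2.453
v 1.403 2.98 -3.572
v 0.382 4.571 -2.447
v 0.178 1.529 -2.633
v -0.843 3.12 -1.508
v 1.703 2.504 -2.627
v 0.682 4.095 -1.502
f 2 1 4
f 2 4 3
f 4 1 5
f 4 5 3
f 5 1 6
f 5 6 3
f 6 1 7
f 6 7 3
f 7 1 8
f 7 8 3
f 8 1 9
f 8 9 3
f 9 1 10
f 9 10 3
f 10 1 2
f 10 2 3
f 12 11 14
f 12 14 13
f 14 11 15
f 14 15 13
f 15 11 16
f 15 16 13
f 16 11 17
f 16 17 13
f 17 11 18
f 17 18 13
f 18 11 19
f 18 19 13
f 19 11 20
f 19 20 13
f 20 11 21
f 20 21 13
f 21 11 22
f 21 22 13
f 22 11 23
f 22 23 13
f 23 11 24
f 23 24 13
f 24 11 25
f 24 25 13
f 25 11 12
f 25 12 13
f 27 29 26
f 30 27 26
f 26 29 28
f 28 30 26
f 27 33 29
f 31 27 30
f 31 33 27
f 29 33 28
f 32 30 28
f 28 33 32
f 32 31 30
f 33 31 32



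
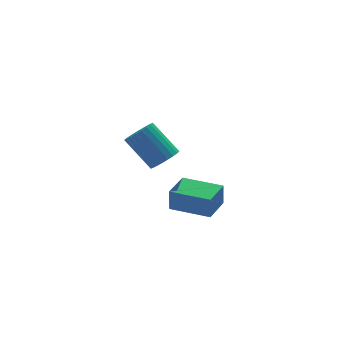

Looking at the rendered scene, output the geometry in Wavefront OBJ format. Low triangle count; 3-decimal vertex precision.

v 0.877 1.289 -2.522
v 0.872 1.302 -1.492
v 1.803 2.244 -2.53
v 1.798 2.257 -1.5
v 2.162 0.043 -2.5
v 2.157 0.056 -1.47
v 3.088 0.998 -2.508
v 3.083 1.011 -1.478
v -0.25 -1.373 2.353
v 0.288 -1.467 2.757
v -0.432 -0.542 3.932
v -0.97 -0.447 3.527
v 0.359 -1.247 2.627
v -0.361 -0.322 3.802
v 0.338 -1.046 2.455
v -0.382 -0.121 3.63
v 0.226 -0.895 2.268
v -0.494 0.031 3.443
v 0.042 -0.816 2.093
v -0.677 0.109 3.268
v -0.186 -0.823 1.958
v -0.906 0.103 3.133
v -0.424 -0.912 1.883
v -1.144 0.013 3.058
v -0.636 -1.072 1.88
v -1.355 -0.147 3.055
v -0.788 -1.278 1.948
v -1.508 -0.353 3.123
v -0.859 -1.498 2.078
v -1.579 -0.573 3.253
v -0.838 -1.699 2.25
v -1.558 -0.774 3.425
v -0.726 -1.851 2.437
v -1.446 -0.925 3.612
v -0.543 -1.929 2.612
v -1.262 -1.004 3.787
v -0.314 -1.923 2.747
v -1.034 -0.997 3.922
v -0.076 -1.833 2.822
v -0.796 -0.908 3.997
v 0.135 -1.673 2.825
v -0.584 -0.748 4
f 2 4 1
f 5 2 1
f 1 4 3
f 3 5 1
f 2 8 4
f 6 2 5
f 6 8 2
f 4 8 3
f 7 5 3
f 3 8 7
f 7 6 5
f 8 6 7
f 10 9 13
f 10 13 11
f 11 13 14
f 11 14 12
f 13 9 15
f 13 15 14
f 14 15 16
f 14 16 12
f 15 9 17
f 15 17 16
f 16 17 18
f 16 18 12
f 17 9 19
f 17 19 18
f 18 19 20
f 18 20 12
f 19 9 21
f 19 21 20
f 20 21 22
f 20 22 12
f 21 9 23
f 21 23 22
f 22 23 24
f 22 24 12
f 23 9 25
f 23 25 24
f 24 25 26
f 24 26 12
f 25 9 27
f 25 27 26
f 26 27 28
f 26 28 12
f 27 9 29
f 27 29 28
f 28 29 30
f 28 30 12
f 29 9 31
f 29 31 30
f 30 31 32
f 30 32 12
f 31 9 33
f 31 33 32
f 32 33 34
f 32 34 12
f 33 9 35
f 33 35 34
f 34 35 36
f 34 36 12
f 35 9 37
f 35 37 36
f 36 37 38
f 36 38 12
f 37 9 39
f 37 39 38
f 38 39 40
f 38 40 12
f 39 9 41
f 39 41 40
f 40 41 42
f 40 42 12
f 41 9 10
f 41 10 42
f 42 10 11
f 42 11 12



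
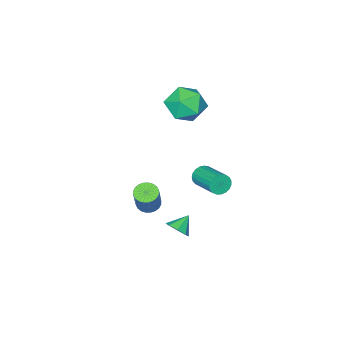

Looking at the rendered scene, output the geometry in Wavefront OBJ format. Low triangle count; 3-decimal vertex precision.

v 3.491 0.488 -0.318
v 3.785 0.996 -0.597
v 4.343 1.461 0.84
v 4.049 0.952 1.118
v 3.558 1.095 -0.541
v 4.117 1.559 0.896
v 3.321 1.101 -0.451
v 3.879 1.566 0.986
v 3.11 1.014 -0.341
v 3.668 1.479 1.096
v 2.957 0.847 -0.227
v 3.515 1.312 1.21
v 2.885 0.625 -0.128
v 3.443 1.09 1.309
v 2.905 0.382 -0.057
v 3.463 0.847 1.38
v 3.015 0.156 -0.026
v 3.573 0.62 1.411
v 3.197 -0.021 -0.04
v 3.755 0.444 1.397
v 3.423 -0.119 -0.096
v 3.982 0.345 1.341
v 3.661 -0.126 -0.186
v 4.219 0.339 1.251
v 3.872 -0.039 -0.296
v 4.43 0.426 1.141
v 4.025 0.128 -0.41
v 4.583 0.593 1.027
v 4.097 0.35 -0.509
v 4.655 0.815 0.928
v 4.077 0.593 -0.58
v 4.635 1.058 0.857
v 3.967 0.82 -0.611
v 4.525 1.284 0.826
v 2.09 1.086 -2.965
v 2.516 0.958 -2.412
v 1.23 1.034 -2.315
v 2.427 1.489 -2.488
v 2.141 1.783 -2.843
v 1.825 1.669 -3.27
v 1.664 1.213 -3.519
v 1.753 0.683 -3.443
v 2.04 0.388 -3.087
v 2.356 0.502 -2.66
v -1.117 -0.871 3.411
v -0.282 -1.7 2.984
v -2.398 -2.38 3.836
v -1.563 -3.209 3.409
v -1.338 -2.583 4.469
v -0.546 -1.651 4.206
v -2.134 -2.429 2.614
v -1.342 -1.497 2.351
v -0.911 -2.663 2.492
v -0.419 -2.758 3.638
v -2.261 -1.322 3.182
v -1.769 -1.417 4.328
v -2.907 -2.375 -3.564
v -2.549 -2.263 -4.131
v -2.155 -0.452 -3.523
v -2.513 -0.565 -2.956
v -2.808 -2.181 -4.208
v -2.414 -0.37 -3.6
v -3.085 -2.132 -4.173
v -2.691 -0.321 -3.566
v -3.33 -2.125 -4.034
v -2.936 -0.315 -3.426
v -3.503 -2.162 -3.813
v -3.109 -0.352 -3.205
v -3.572 -2.236 -3.549
v -3.178 -0.425 -2.941
v -3.527 -2.333 -3.287
v -3.133 -0.523 -2.68
v -3.374 -2.438 -3.074
v -2.98 -0.628 -2.466
v -3.141 -2.532 -2.945
v -2.747 -0.722 -2.337
v -2.867 -2.599 -2.923
v -2.473 -0.789 -2.315
v -2.6 -2.627 -3.012
v -2.206 -0.817 -2.404
v -2.386 -2.612 -3.196
v -1.992 -0.801 -2.589
v -2.262 -2.556 -3.444
v -1.868 -0.745 -2.837
v -2.25 -2.468 -3.713
v -1.856 -0.658 -3.105
v -2.351 -2.365 -3.956
v -1.957 -0.554 -3.348
f 2 1 5
f 2 5 3
f 3 5 6
f 3 6 4
f 5 1 7
f 5 7 6
f 6 7 8
f 6 8 4
f 7 1 9
f 7 9 8
f 8 9 10
f 8 10 4
f 9 1 11
f 9 11 10
f 10 11 12
f 10 12 4
f 11 1 13
f 11 13 12
f 12 13 14
f 12 14 4
f 13 1 15
f 13 15 14
f 14 15 16
f 14 16 4
f 15 1 17
f 15 17 16
f 16 17 18
f 16 18 4
f 17 1 19
f 17 19 18
f 18 19 20
f 18 20 4
f 19 1 21
f 19 21 20
f 20 21 22
f 20 22 4
f 21 1 23
f 21 23 22
f 22 23 24
f 22 24 4
f 23 1 25
f 23 25 24
f 24 25 26
f 24 26 4
f 25 1 27
f 25 27 26
f 26 27 28
f 26 28 4
f 27 1 29
f 27 29 28
f 28 29 30
f 28 30 4
f 29 1 31
f 29 31 30
f 30 31 32
f 30 32 4
f 31 1 33
f 31 33 32
f 32 33 34
f 32 34 4
f 33 1 2
f 33 2 34
f 34 2 3
f 34 3 4
f 36 35 38
f 36 38 37
f 38 35 39
f 38 39 37
f 39 35 40
f 39 40 37
f 40 35 41
f 40 41 37
f 41 35 42
f 41 42 37
f 42 35 43
f 42 43 37
f 43 35 44
f 43 44 37
f 44 35 36
f 44 36 37
f 45 56 50
f 45 50 46
f 45 46 52
f 45 52 55
f 45 55 56
f 46 50 54
f 50 56 49
f 56 55 47
f 55 52 51
f 52 46 53
f 48 54 49
f 48 49 47
f 48 47 51
f 48 51 53
f 48 53 54
f 49 54 50
f 47 49 56
f 51 47 55
f 53 51 52
f 54 53 46
f 58 57 61
f 58 61 59
f 59 61 62
f 59 62 60
f 61 57 63
f 61 63 62
f 62 63 64
f 62 64 60
f 63 57 65
f 63 65 64
f 64 65 66
f 64 66 60
f 65 57 67
f 65 67 66
f 66 67 68
f 66 68 60
f 67 57 69
f 67 69 68
f 68 69 70
f 68 70 60
f 69 57 71
f 69 71 70
f 70 71 72
f 70 72 60
f 71 57 73
f 71 73 72
f 72 73 74
f 72 74 60
f 73 57 75
f 73 75 74
f 74 75 76
f 74 76 60
f 75 57 77
f 75 77 76
f 76 77 78
f 76 78 60
f 77 57 79
f 77 79 78
f 78 79 80
f 78 80 60
f 79 57 81
f 79 81 80
f 80 81 82
f 80 82 60
f 81 57 83
f 81 83 82
f 82 83 84
f 82 84 60
f 83 57 85
f 83 85 84
f 84 85 86
f 84 86 60
f 85 57 87
f 85 87 86
f 86 87 88
f 86 88 60
f 87 57 58
f 87 58 88
f 88 58 59
f 88 59 60

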